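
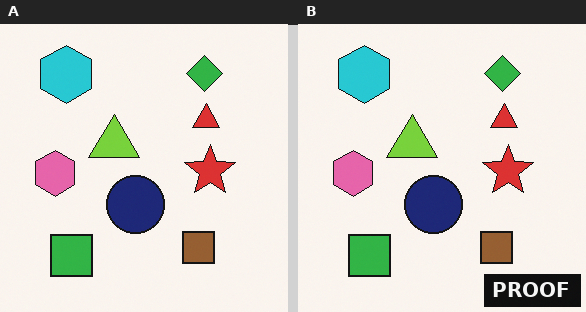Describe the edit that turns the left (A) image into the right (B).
The image was watermarked with the text "PROOF" in the lower-right corner.

A dark label reading "PROOF" appears in the lower-right corner.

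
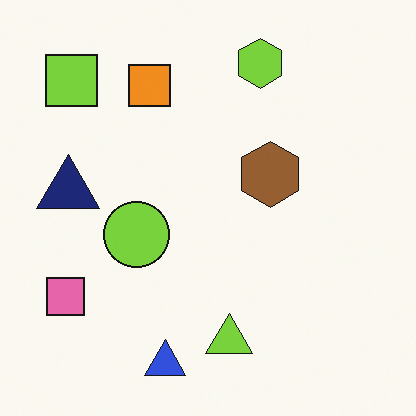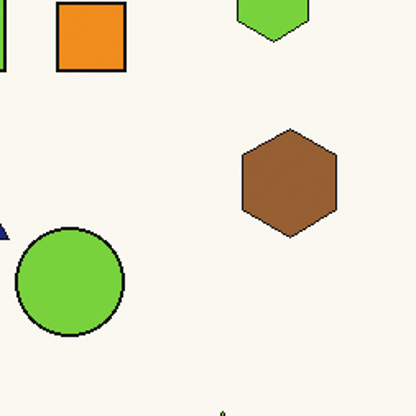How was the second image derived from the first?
The image was cropped to a noticeably smaller region and rescaled.

The visible shapes are larger and the field of view is narrower; shapes near the original edges may be partly or wholly outside the frame — a crop-and-rescale.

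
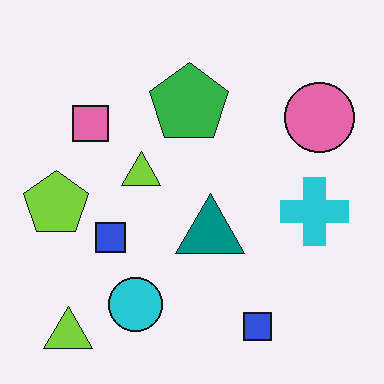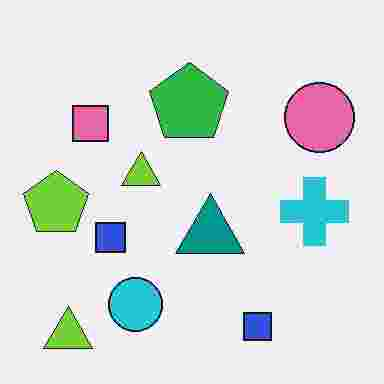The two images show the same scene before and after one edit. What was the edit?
This is the original image heavily JPEG-compressed with obvious blocking artifacts.

Blocky 8×8 compression artifacts appear around shape edges and the flat background shows ringing — characteristic JPEG degradation.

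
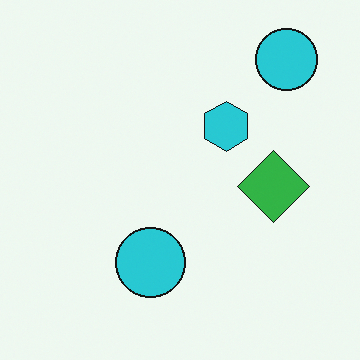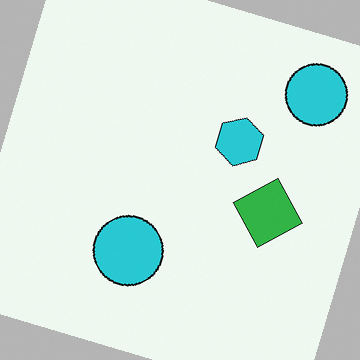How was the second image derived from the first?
It was rotated clockwise by a moderate amount.

Every shape is tilted by the same angle and the image corners show triangular fill wedges — a whole-image rotation by a non-right angle.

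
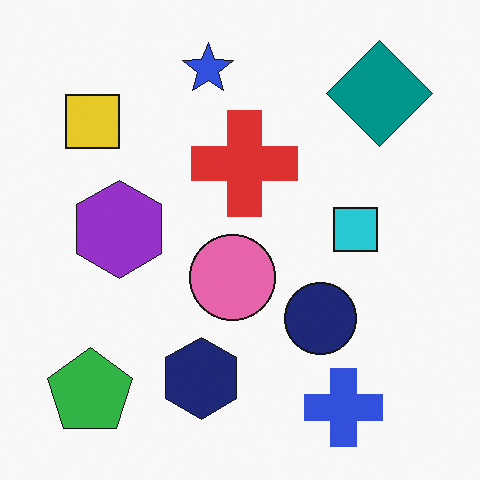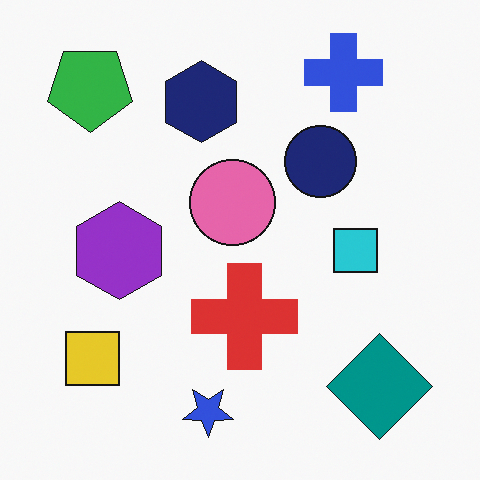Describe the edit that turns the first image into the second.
The image was flipped vertically (top ↔ bottom).

The blue star is in the top of the first image and the bottom of the second — shapes on opposite sides of the horizontal midline have swapped in a mirror flip.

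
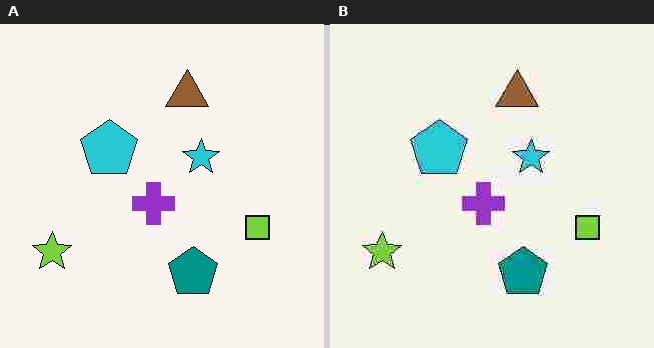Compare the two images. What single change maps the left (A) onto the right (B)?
Degraded with heavy JPEG compression.

Blocky 8×8 compression artifacts appear around shape edges and the flat background shows ringing — characteristic JPEG degradation.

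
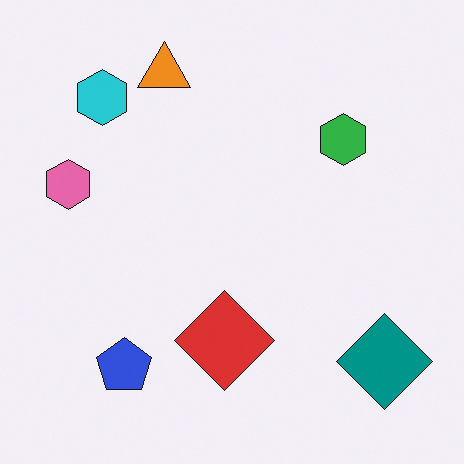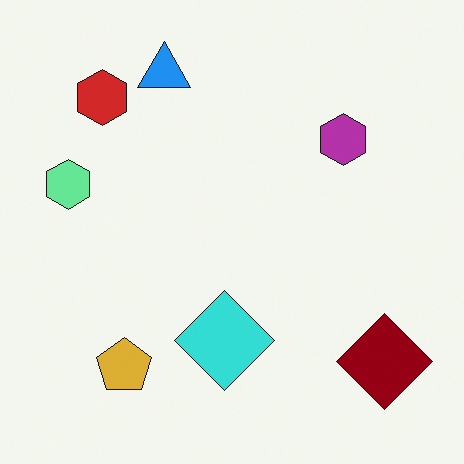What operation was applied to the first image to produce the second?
The transformation is: hue-shifted by a large amount.

Every shape's color has rotated by the same amount around the hue wheel — a uniform hue shift.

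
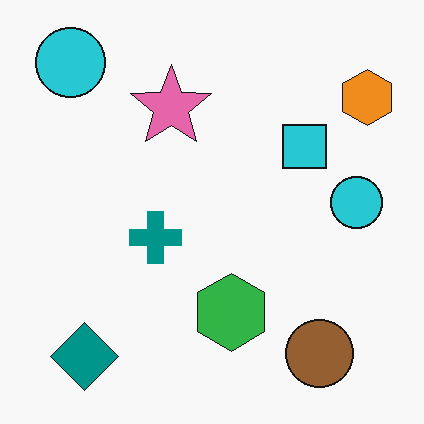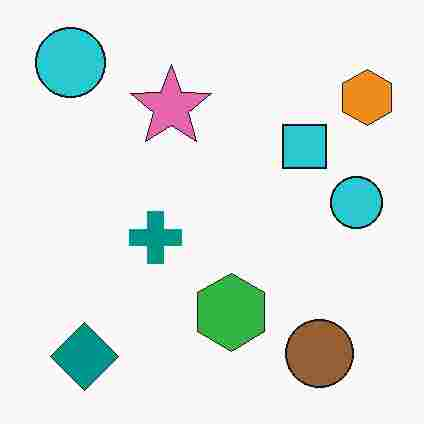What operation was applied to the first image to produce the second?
The transformation is: degraded with heavy JPEG compression.

Blocky 8×8 compression artifacts appear around shape edges and the flat background shows ringing — characteristic JPEG degradation.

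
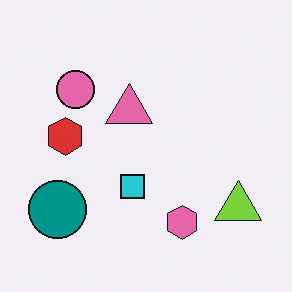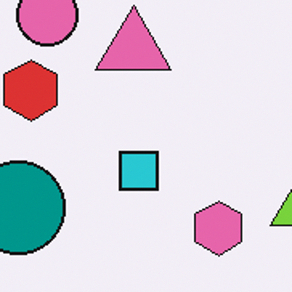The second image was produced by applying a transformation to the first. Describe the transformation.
This is the original image cropped slightly and scaled back up.

The visible shapes are larger and the field of view is narrower; shapes near the original edges may be partly or wholly outside the frame — a crop-and-rescale.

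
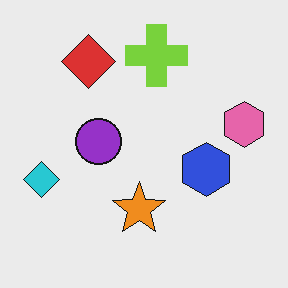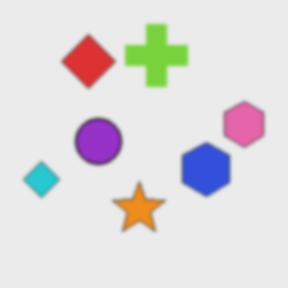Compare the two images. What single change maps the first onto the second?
The image was given a subtle gaussian blur.

Shape edges and outlines are uniformly softened across the whole image.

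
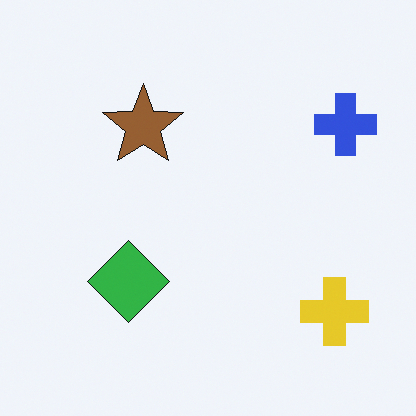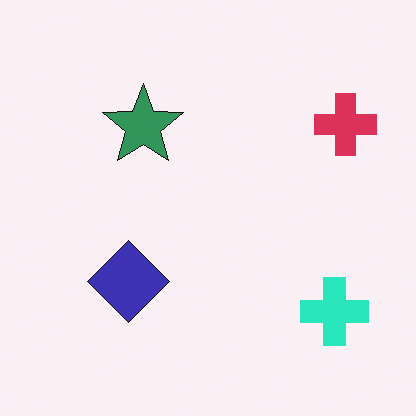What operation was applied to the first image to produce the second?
This is the original image hue-shifted by a moderate amount.

Every shape's color has rotated by the same amount around the hue wheel — a uniform hue shift.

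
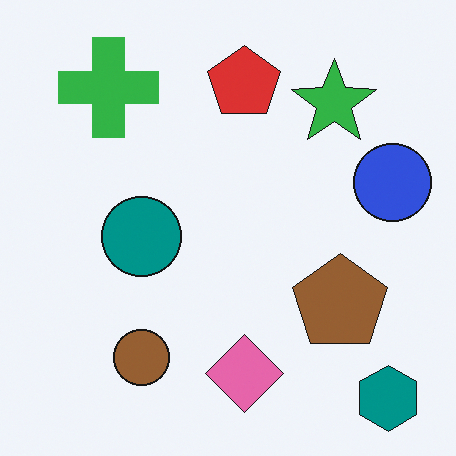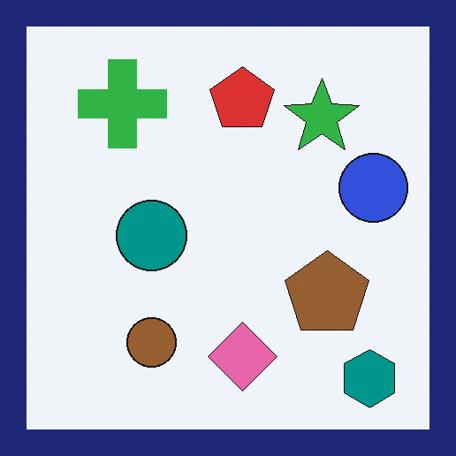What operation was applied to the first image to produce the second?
The image was framed with a navy border.

A solid navy frame runs around the edge of the second image, with the content slightly shrunk inside it.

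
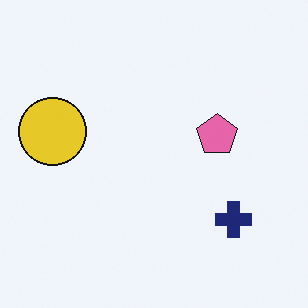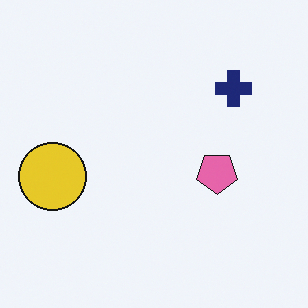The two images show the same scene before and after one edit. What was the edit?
The second image is the first flipped vertically (top ↔ bottom).

The navy cross is in the bottom-right of the first image and the top-right of the second — shapes on opposite sides of the horizontal midline have swapped in a mirror flip.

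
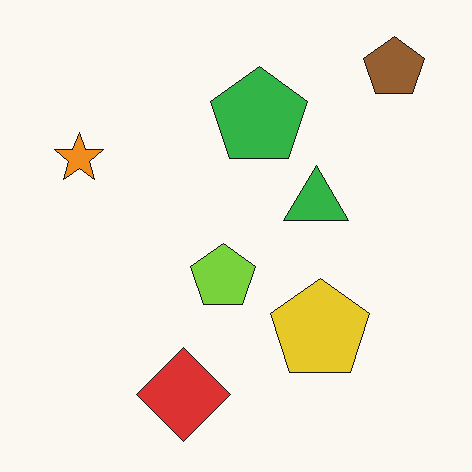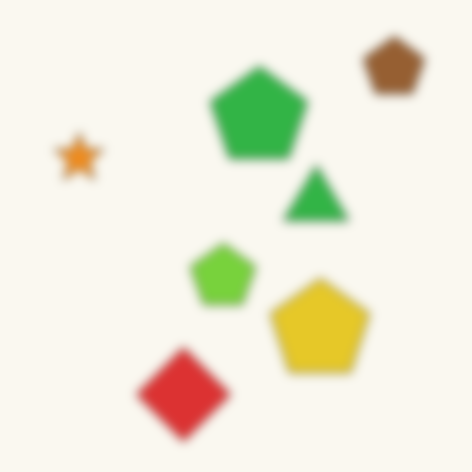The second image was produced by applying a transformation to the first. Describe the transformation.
The transformation is: heavily blurred.

Shape edges and outlines are uniformly softened across the whole image.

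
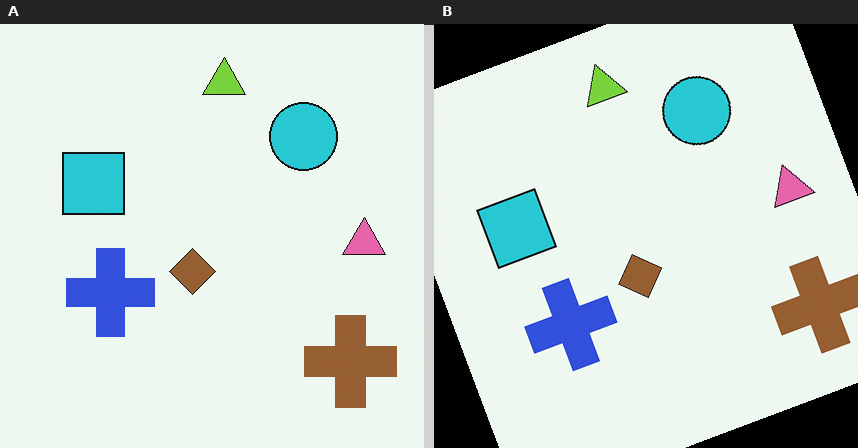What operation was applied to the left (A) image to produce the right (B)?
This is the original image rotated counter-clockwise by a clearly visible amount.

Every shape is tilted by the same angle and the image corners show triangular fill wedges — a whole-image rotation by a non-right angle.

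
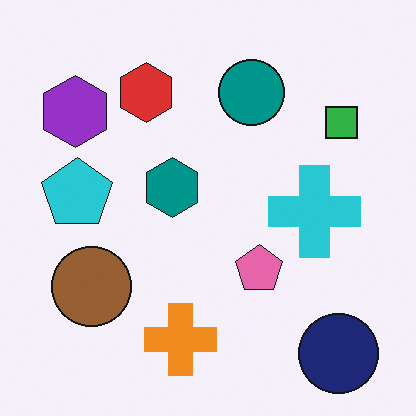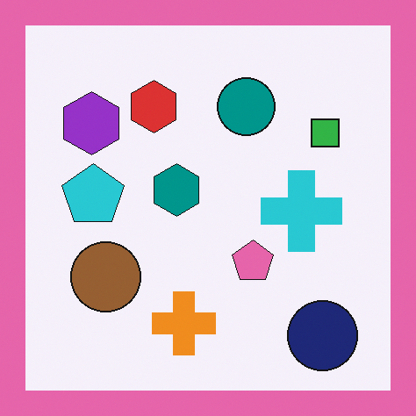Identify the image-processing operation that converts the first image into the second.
The image was framed with a pink border.

A solid pink frame runs around the edge of the second image, with the content slightly shrunk inside it.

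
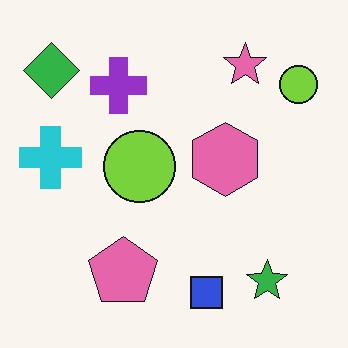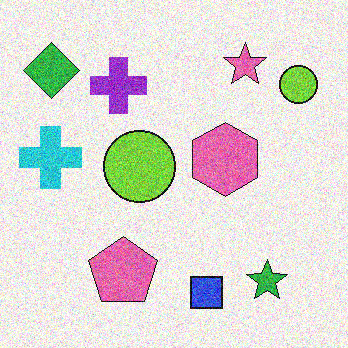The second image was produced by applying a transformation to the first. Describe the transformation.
This is the original image degraded with strong gaussian noise.

Random speckle covers the whole image, including the flat background.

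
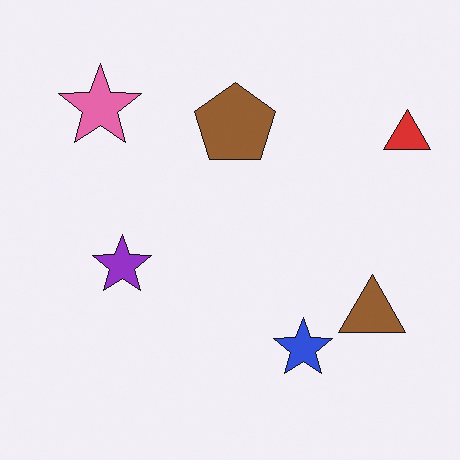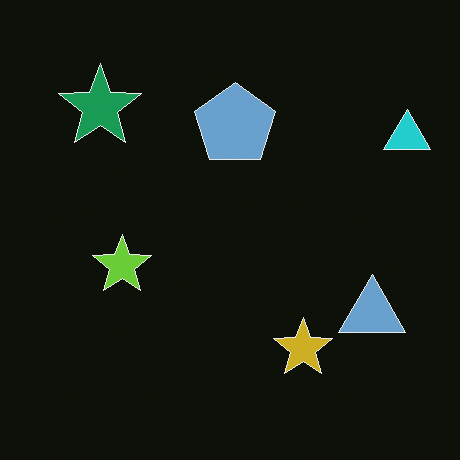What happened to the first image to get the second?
The transformation is: color-inverted (negative).

The light background has become dark and every shape's color is its complement — a photographic negative.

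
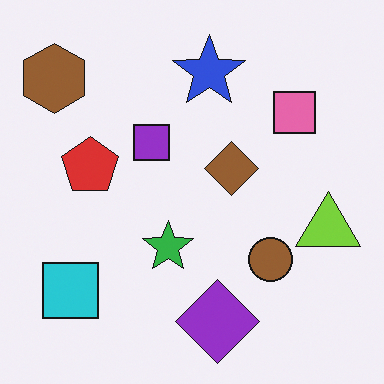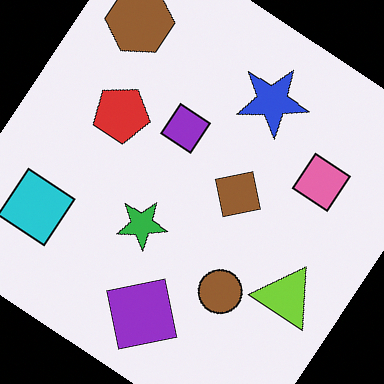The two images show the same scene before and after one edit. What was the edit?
It was rotated clockwise by a large amount — several tens of degrees.

Every shape is tilted by the same angle and the image corners show triangular fill wedges — a whole-image rotation by a non-right angle.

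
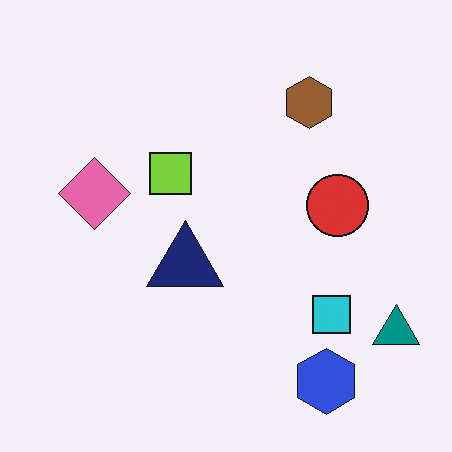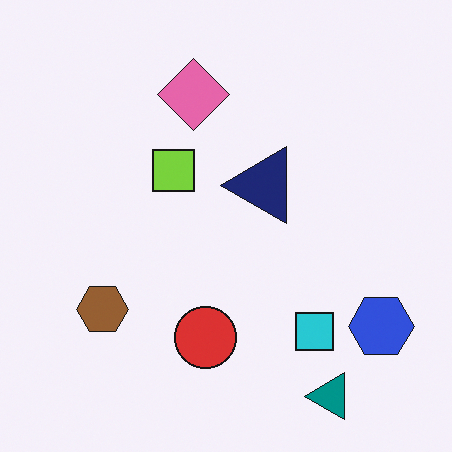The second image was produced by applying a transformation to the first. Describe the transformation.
Transposed (reflected across the top-left ↔ bottom-right diagonal).

Shapes have swapped their row and column positions — what was in the top-right is now in the bottom-left — a diagonal reflection.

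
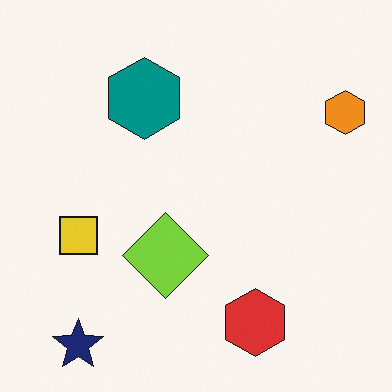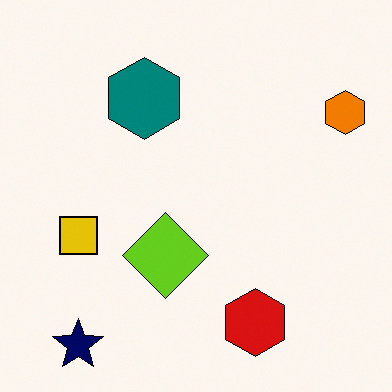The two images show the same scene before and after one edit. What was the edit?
Given slightly increased contrast.

Tones are pushed away from mid-grey across the whole image — a global contrast change.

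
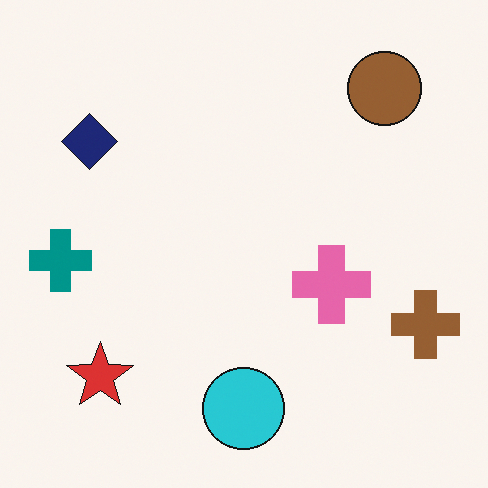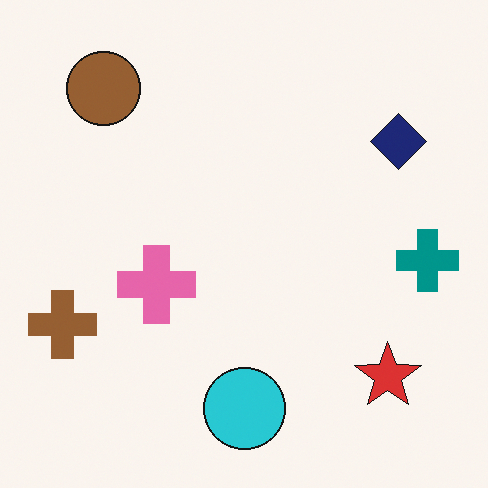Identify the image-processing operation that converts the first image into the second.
The image was flipped horizontally (left ↔ right).

The teal cross is in the left of the first image and the right of the second — shapes on opposite sides of the vertical midline have swapped in a mirror flip.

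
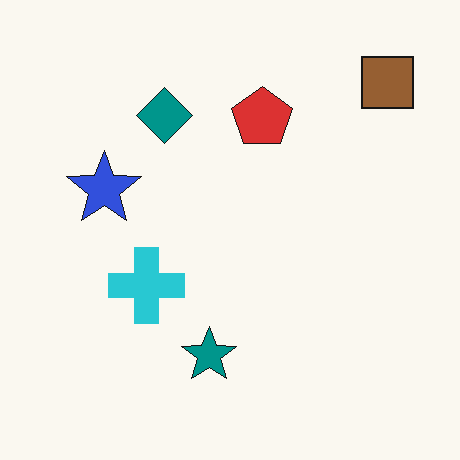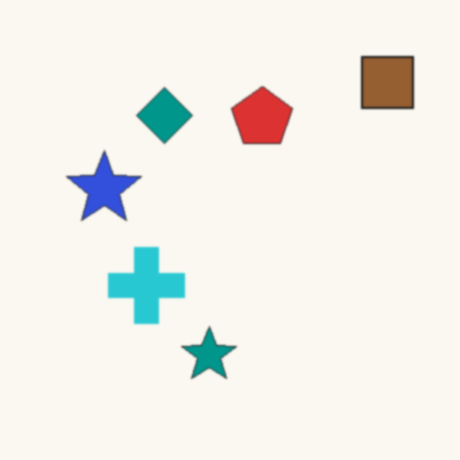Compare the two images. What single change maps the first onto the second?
Lightly blurred.

Shape edges and outlines are uniformly softened across the whole image.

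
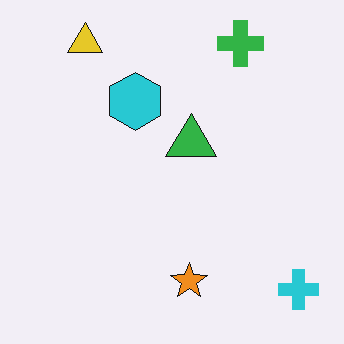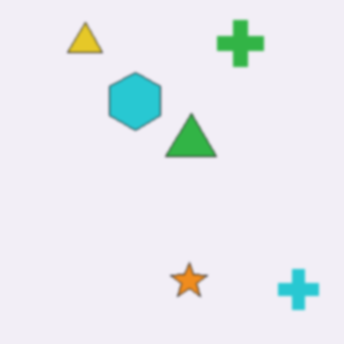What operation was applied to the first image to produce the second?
This is the original image given a subtle gaussian blur.

Shape edges and outlines are uniformly softened across the whole image.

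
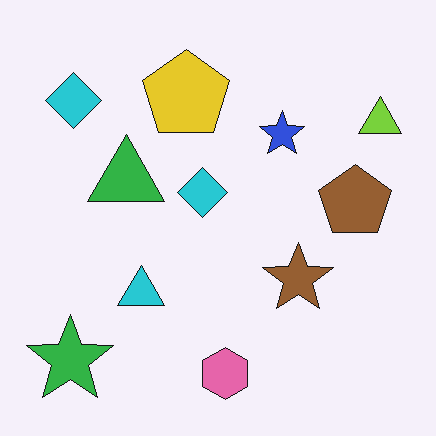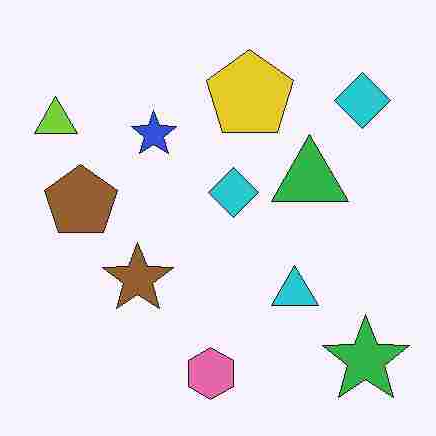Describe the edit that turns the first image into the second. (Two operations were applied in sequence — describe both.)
The transformation is: degraded with heavy JPEG compression, then flipped horizontally (left ↔ right).

Blocky 8×8 compression artifacts appear around shape edges and the flat background shows ringing — characteristic JPEG degradation. The lime triangle is in the top-right of the first image and the top-left of the second — shapes on opposite sides of the vertical midline have swapped in a mirror flip.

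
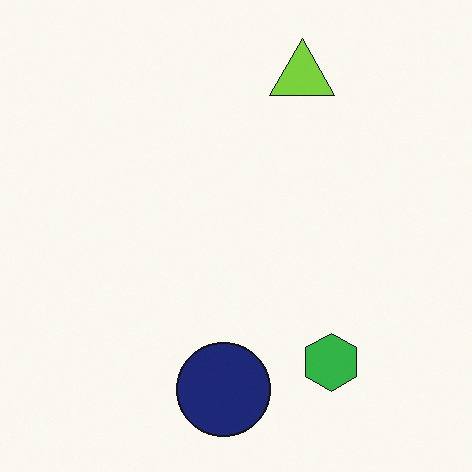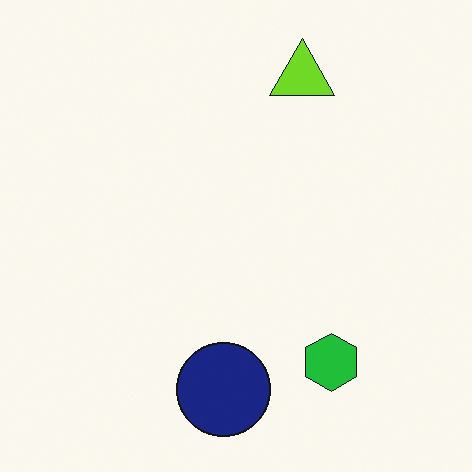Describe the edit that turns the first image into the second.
The transformation is: slightly oversaturated.

All colors are more vivid — a global saturation change.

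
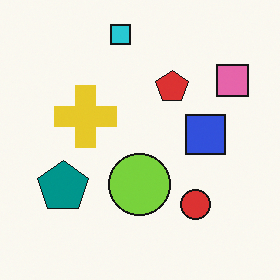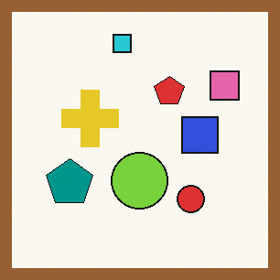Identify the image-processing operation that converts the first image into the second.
This is the original image framed with a brown border.

A solid brown frame runs around the edge of the second image, with the content slightly shrunk inside it.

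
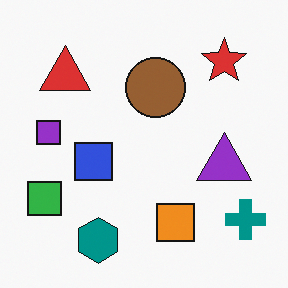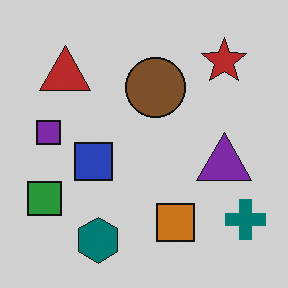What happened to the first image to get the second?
The second image is the first slightly darkened.

Every pixel — background and shapes alike — is uniformly darkened.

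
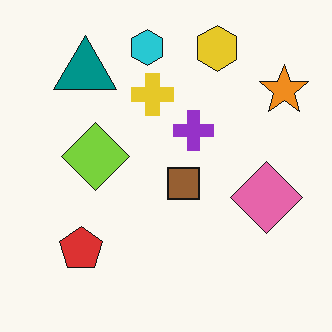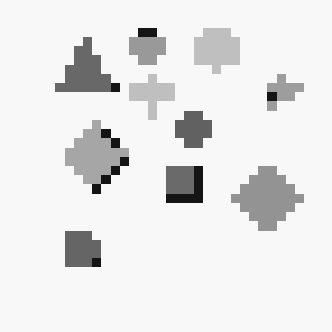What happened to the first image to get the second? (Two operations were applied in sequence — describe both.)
This is the original image converted to grayscale, then heavily pixelated into large blocks.

All color is removed — every shape is now a shade of grey. Shapes are reduced to large square blocks; fine edges and outlines are lost — a downscale-then-upscale (mosaic) effect.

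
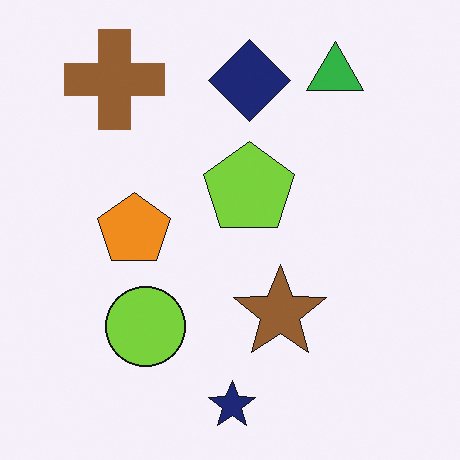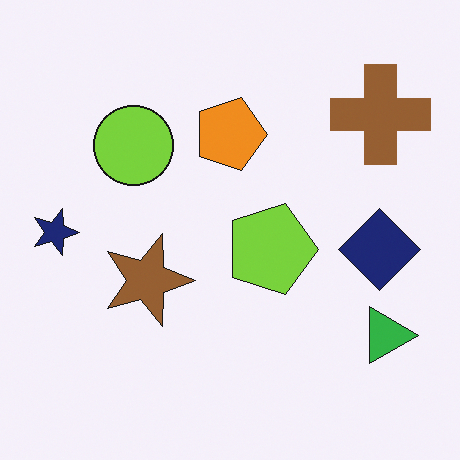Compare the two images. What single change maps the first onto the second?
This is the original image rotated 90° clockwise.

The brown cross sits in the top-left of the first image and the top-right of the second — consistent with a whole-image 90° clockwise rotation.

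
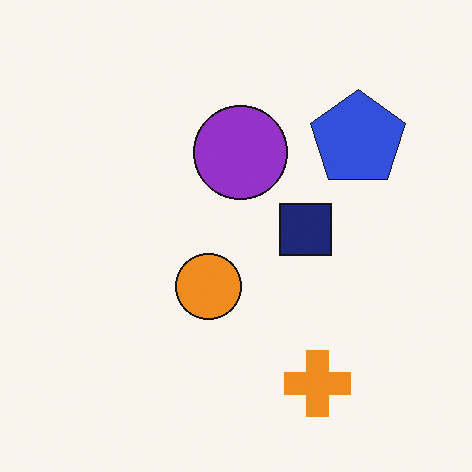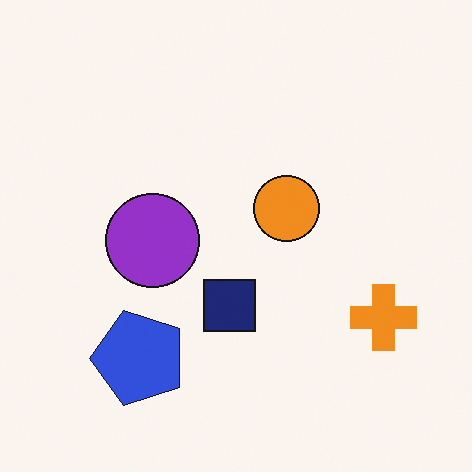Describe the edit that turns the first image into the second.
The transformation is: transposed (reflected across the top-left ↔ bottom-right diagonal).

Shapes have swapped their row and column positions — what was in the top-right is now in the bottom-left — a diagonal reflection.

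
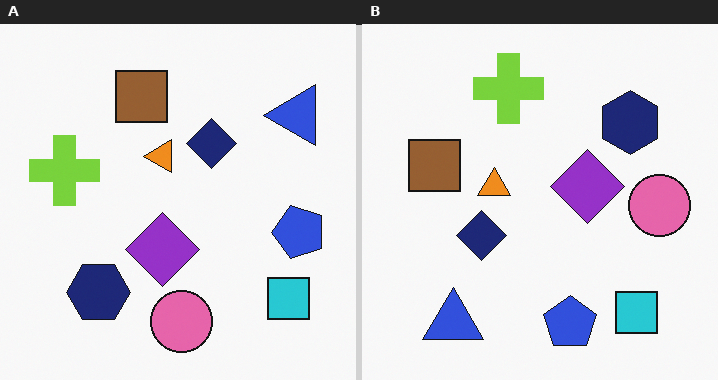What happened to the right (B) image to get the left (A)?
This is the original image transposed (reflected across the top-left ↔ bottom-right diagonal).

Shapes have swapped their row and column positions — what was in the top-right is now in the bottom-left — a diagonal reflection.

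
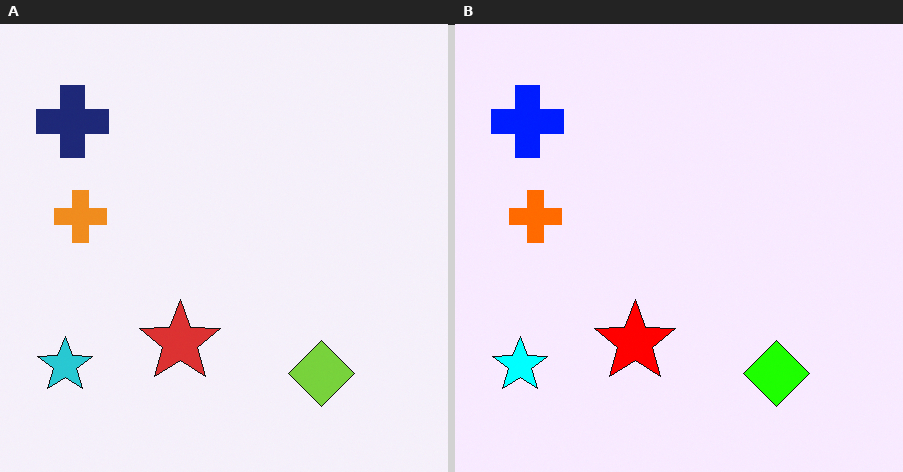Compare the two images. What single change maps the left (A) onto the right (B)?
The right (B) image is the left (A) heavily oversaturated.

All colors are more vivid — a global saturation change.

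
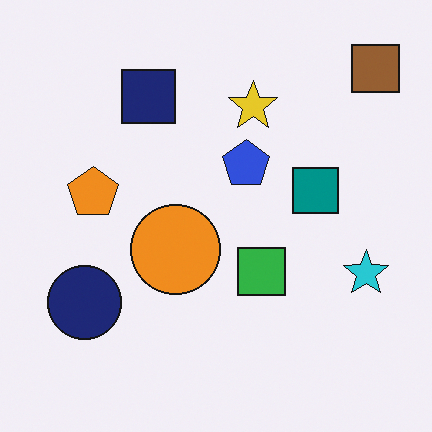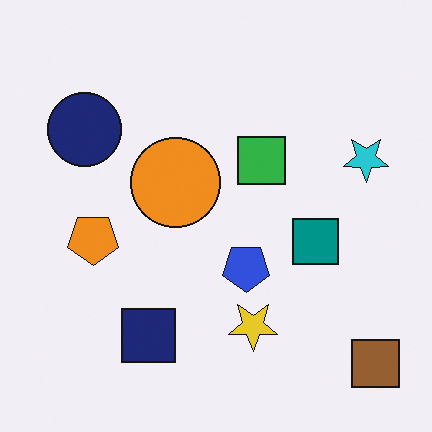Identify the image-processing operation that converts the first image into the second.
Flipped vertically (top ↔ bottom).

The brown square is in the top-right of the first image and the bottom-right of the second — shapes on opposite sides of the horizontal midline have swapped in a mirror flip.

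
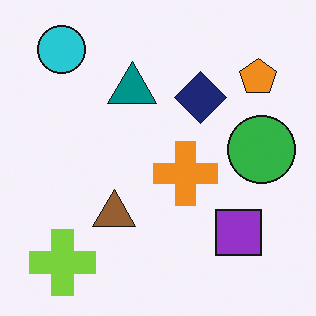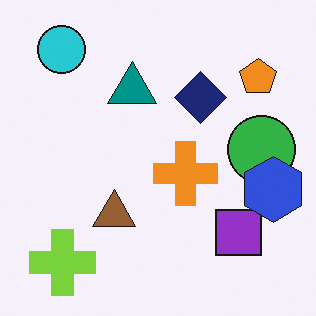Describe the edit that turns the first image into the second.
The image was overlaid with an additional blue hexagon.

A blue hexagon appears in the second image that is absent from the first.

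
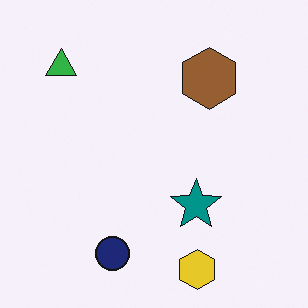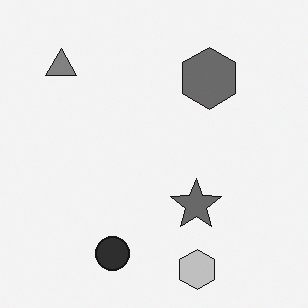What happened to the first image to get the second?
The transformation is: converted to grayscale.

All color is removed — every shape is now a shade of grey.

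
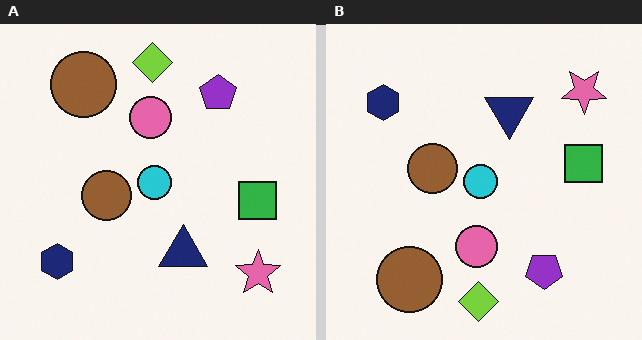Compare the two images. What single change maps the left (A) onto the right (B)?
The transformation is: flipped vertically (top ↔ bottom).

The lime diamond is in the top of the left (A) image and the bottom of the right (B) — shapes on opposite sides of the horizontal midline have swapped in a mirror flip.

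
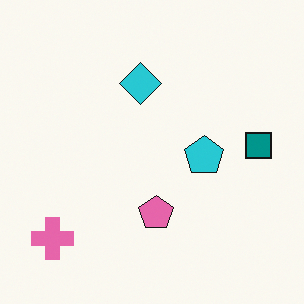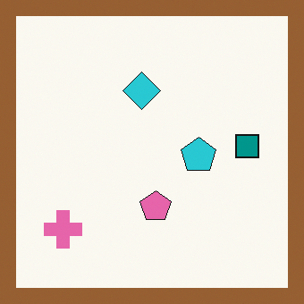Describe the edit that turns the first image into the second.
It was framed with a brown border.

A solid brown frame runs around the edge of the second image, with the content slightly shrunk inside it.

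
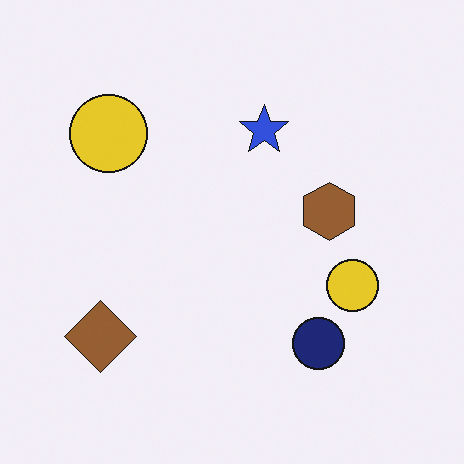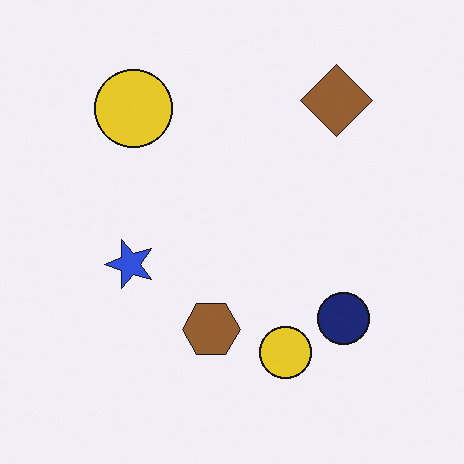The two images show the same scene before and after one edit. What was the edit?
The second image is the first transposed (reflected across the top-left ↔ bottom-right diagonal).

Shapes have swapped their row and column positions — what was in the top-right is now in the bottom-left — a diagonal reflection.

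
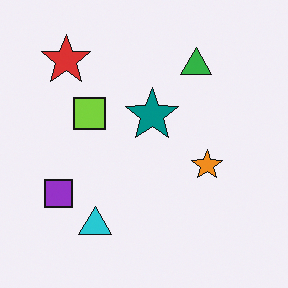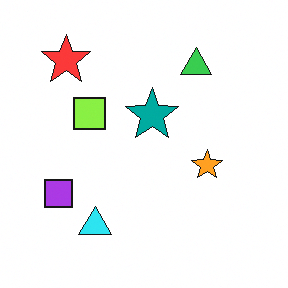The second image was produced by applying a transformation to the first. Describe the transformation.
This is the original image slightly brightened.

Every pixel — background and shapes alike — is uniformly brightened.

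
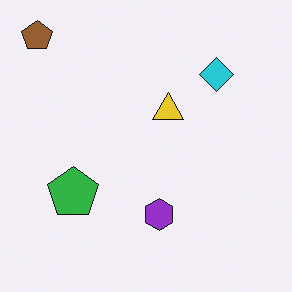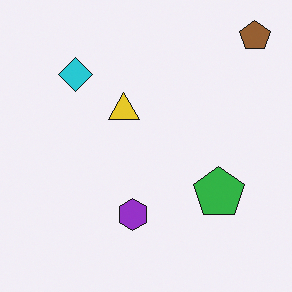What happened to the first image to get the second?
This is the original image flipped horizontally (left ↔ right).

The brown pentagon is in the top-left of the first image and the top-right of the second — shapes on opposite sides of the vertical midline have swapped in a mirror flip.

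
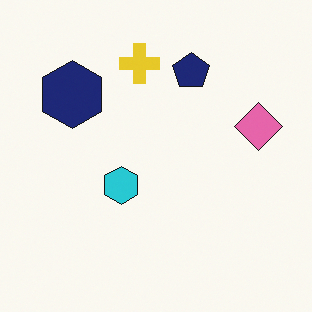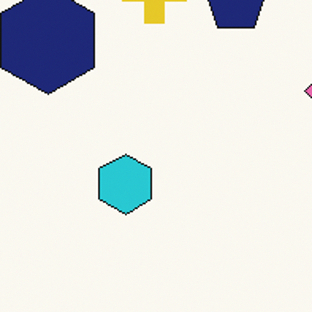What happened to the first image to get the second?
It was cropped slightly and scaled back up.

The visible shapes are larger and the field of view is narrower; shapes near the original edges may be partly or wholly outside the frame — a crop-and-rescale.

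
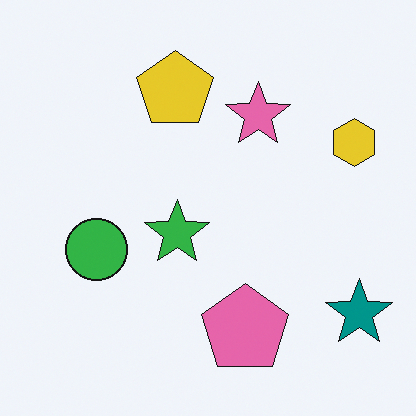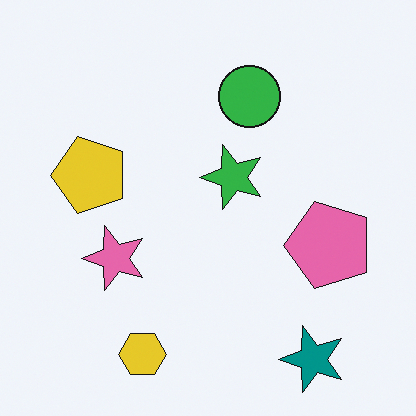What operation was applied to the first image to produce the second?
It was transposed (reflected across the top-left ↔ bottom-right diagonal).

Shapes have swapped their row and column positions — what was in the top-right is now in the bottom-left — a diagonal reflection.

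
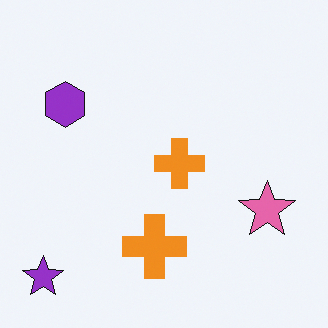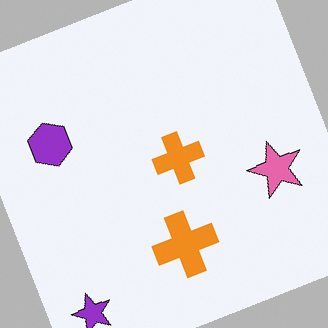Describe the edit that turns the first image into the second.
Rotated counter-clockwise by a clearly visible amount.

Every shape is tilted by the same angle and the image corners show triangular fill wedges — a whole-image rotation by a non-right angle.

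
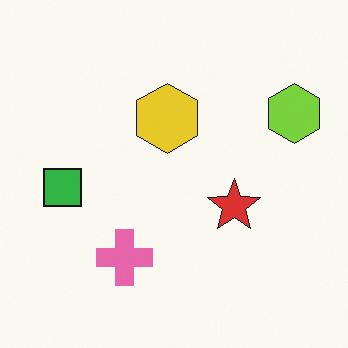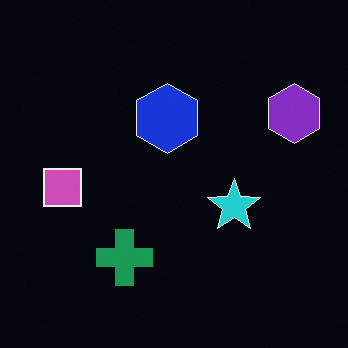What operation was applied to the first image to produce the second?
The image was color-inverted (negative).

The light background has become dark and every shape's color is its complement — a photographic negative.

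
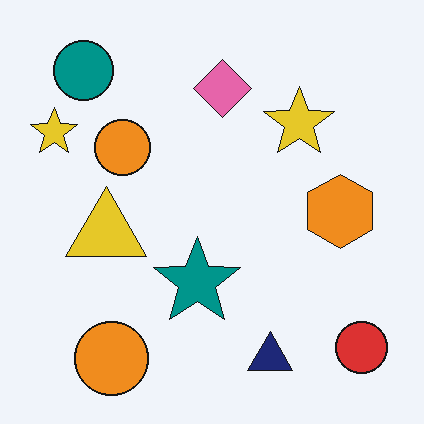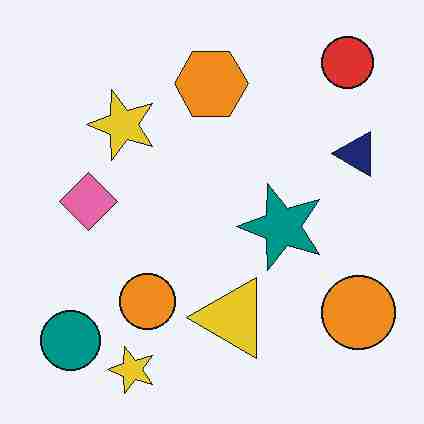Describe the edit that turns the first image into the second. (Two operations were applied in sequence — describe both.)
It was rotated 90° counter-clockwise, then heavily JPEG-compressed with obvious blocking artifacts.

The red circle sits in the bottom-right of the first image and the top-right of the second — consistent with a whole-image 90° counter-clockwise rotation. Blocky 8×8 compression artifacts appear around shape edges and the flat background shows ringing — characteristic JPEG degradation.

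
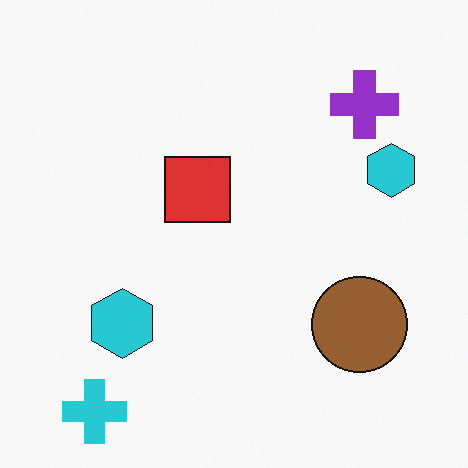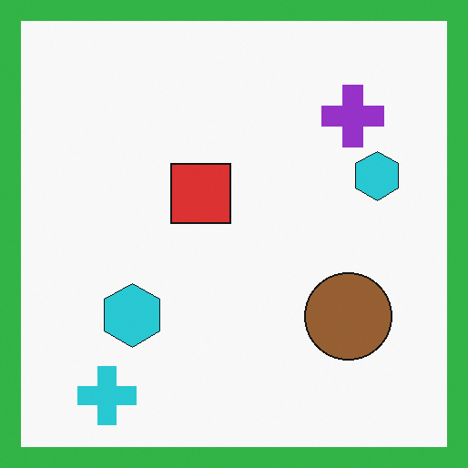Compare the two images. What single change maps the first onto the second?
This is the original image framed with a green border.

A solid green frame runs around the edge of the second image, with the content slightly shrunk inside it.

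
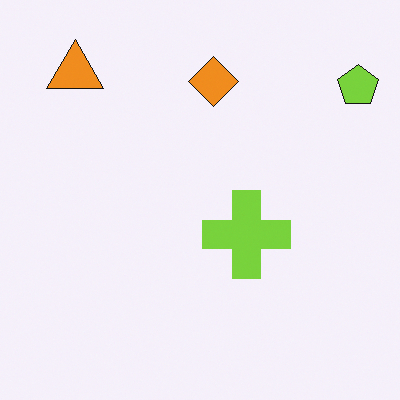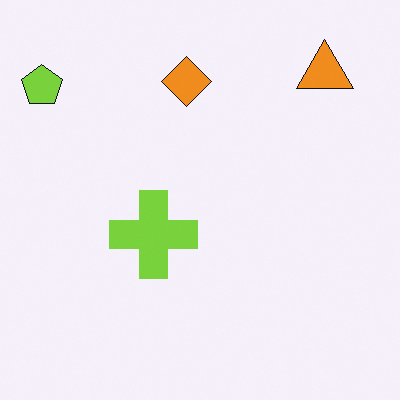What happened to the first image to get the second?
It was flipped horizontally (left ↔ right).

The lime pentagon is in the top-right of the first image and the top-left of the second — shapes on opposite sides of the vertical midline have swapped in a mirror flip.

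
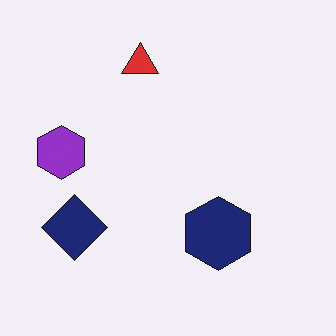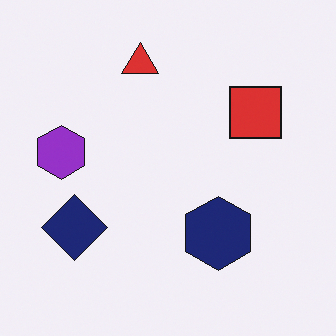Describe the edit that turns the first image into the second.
This is the original image overlaid with an additional red square.

A red square appears in the second image that is absent from the first.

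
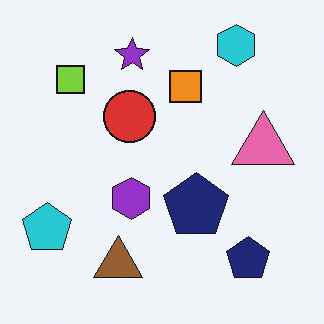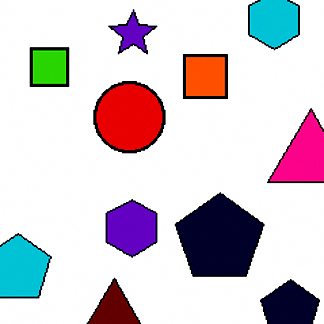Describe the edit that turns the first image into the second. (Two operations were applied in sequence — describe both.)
This is the original image cropped slightly and scaled back up, then boosted in contrast.

The visible shapes are larger and the field of view is narrower; shapes near the original edges may be partly or wholly outside the frame — a crop-and-rescale. Tones are pushed away from mid-grey across the whole image — a global contrast change.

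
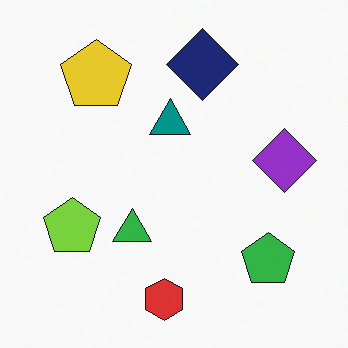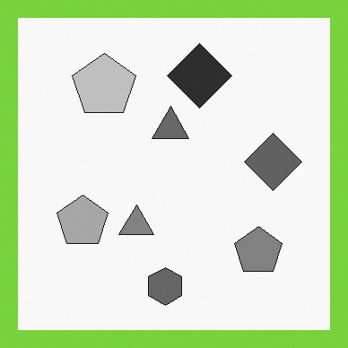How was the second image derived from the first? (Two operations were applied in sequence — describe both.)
This is the original image converted to grayscale, then framed with a lime border.

All color is removed — every shape is now a shade of grey. A solid lime frame runs around the edge of the second image, with the content slightly shrunk inside it.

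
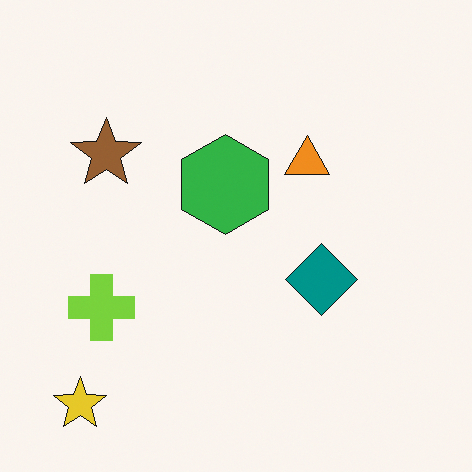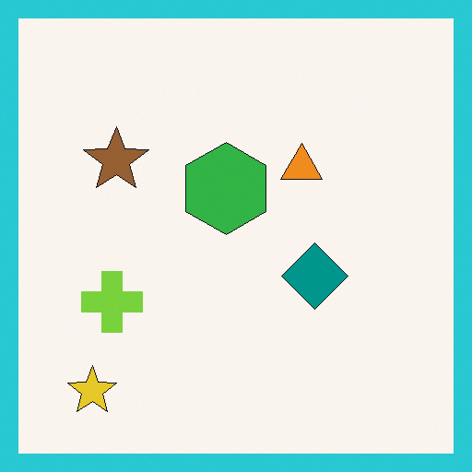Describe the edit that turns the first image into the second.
The image was framed with a cyan border.

A solid cyan frame runs around the edge of the second image, with the content slightly shrunk inside it.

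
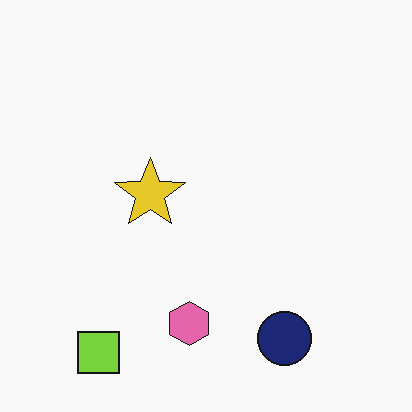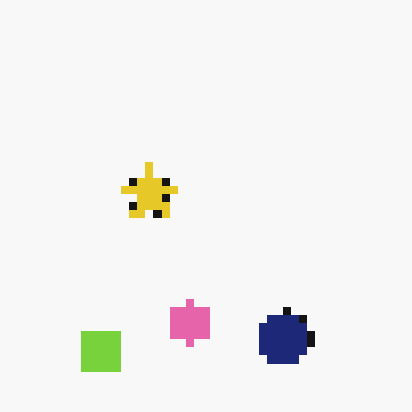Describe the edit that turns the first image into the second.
Pixelated into visible square blocks.

Shapes are reduced to large square blocks; fine edges and outlines are lost — a downscale-then-upscale (mosaic) effect.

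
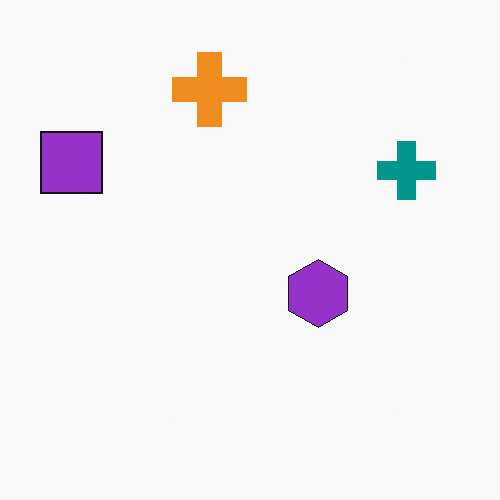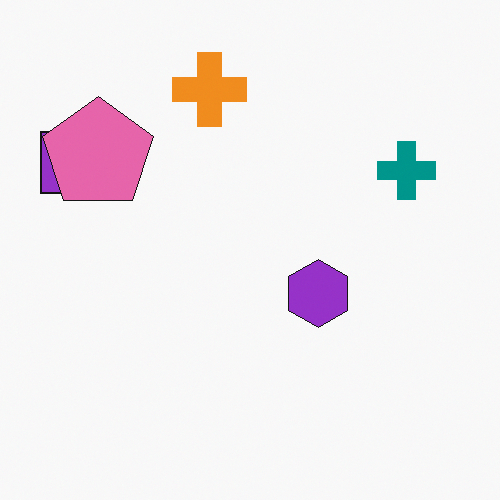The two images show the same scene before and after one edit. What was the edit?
The second image is the first overlaid with an additional pink pentagon.

A pink pentagon appears in the second image that is absent from the first.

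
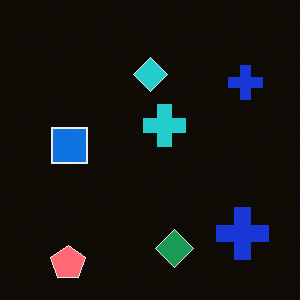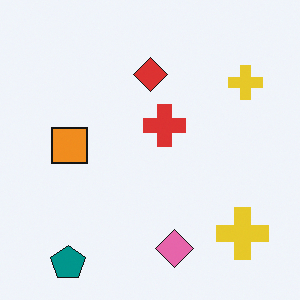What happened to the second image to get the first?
Color-inverted (negative).

The light background has become dark and every shape's color is its complement — a photographic negative.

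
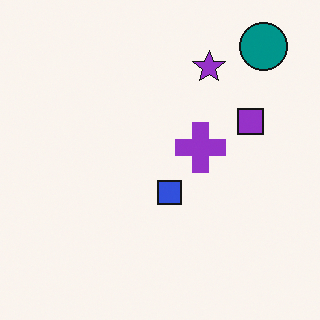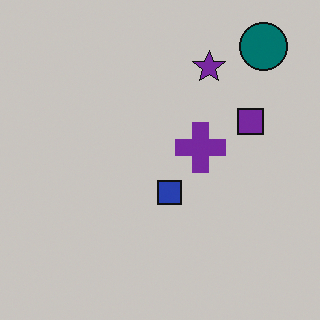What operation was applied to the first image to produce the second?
The second image is the first slightly darkened.

Every pixel — background and shapes alike — is uniformly darkened.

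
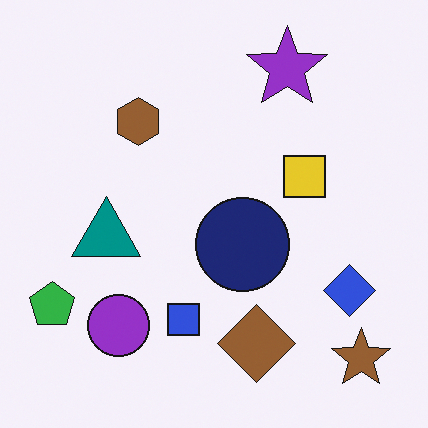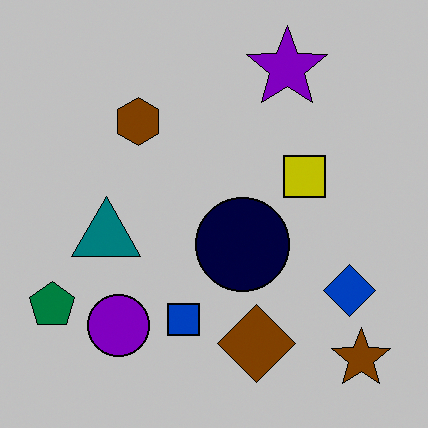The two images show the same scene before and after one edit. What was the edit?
This is the original image heavily posterized to just a handful of flat colors.

Each flat color has snapped to a coarser quantized level — most visibly, the near-white background has dropped to a flat grey.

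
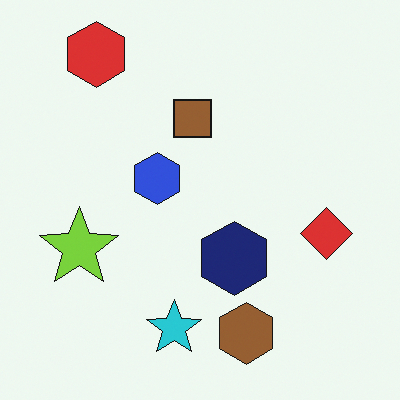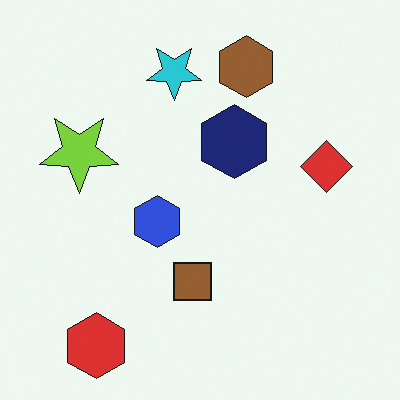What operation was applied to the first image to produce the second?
The image was flipped vertically (top ↔ bottom).

The red hexagon is in the top-left of the first image and the bottom-left of the second — shapes on opposite sides of the horizontal midline have swapped in a mirror flip.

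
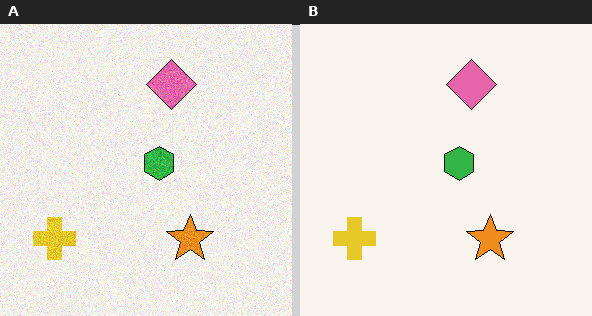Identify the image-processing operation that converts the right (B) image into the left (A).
It was degraded with visible gaussian noise.

Random speckle covers the whole image, including the flat background.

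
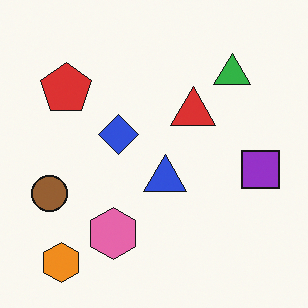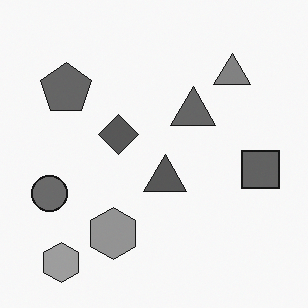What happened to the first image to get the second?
The second image is the first converted to grayscale.

All color is removed — every shape is now a shade of grey.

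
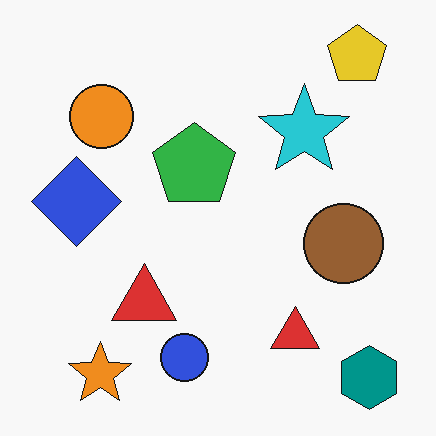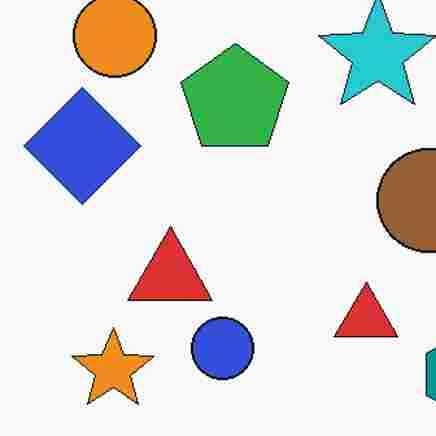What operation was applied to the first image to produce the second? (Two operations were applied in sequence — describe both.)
The transformation is: cropped slightly and scaled back up, then degraded with heavy JPEG compression.

The visible shapes are larger and the field of view is narrower; shapes near the original edges may be partly or wholly outside the frame — a crop-and-rescale. Blocky 8×8 compression artifacts appear around shape edges and the flat background shows ringing — characteristic JPEG degradation.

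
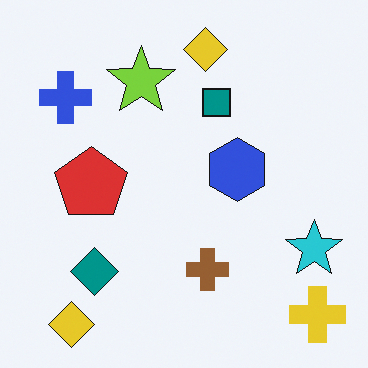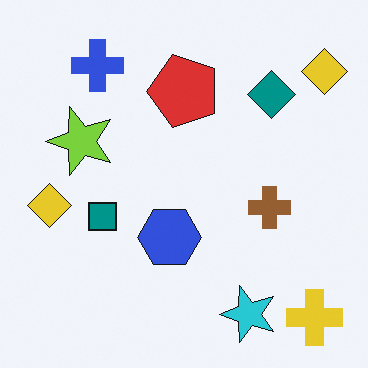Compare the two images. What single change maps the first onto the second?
Transposed (reflected across the top-left ↔ bottom-right diagonal).

Shapes have swapped their row and column positions — what was in the top-right is now in the bottom-left — a diagonal reflection.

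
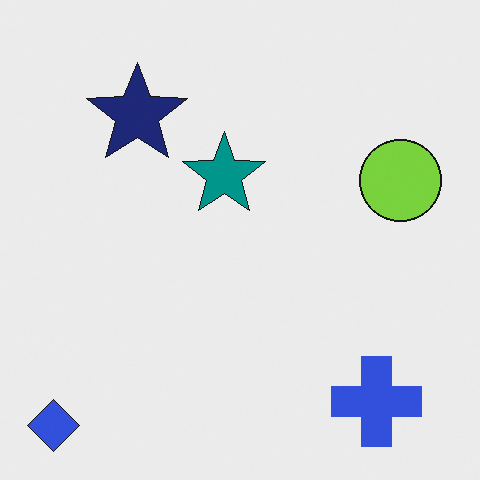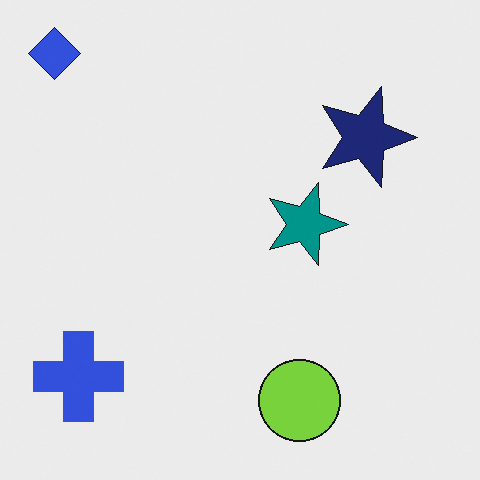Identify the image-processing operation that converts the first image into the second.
The transformation is: rotated 90° clockwise.

The blue diamond sits in the bottom-left of the first image and the top-left of the second — consistent with a whole-image 90° clockwise rotation.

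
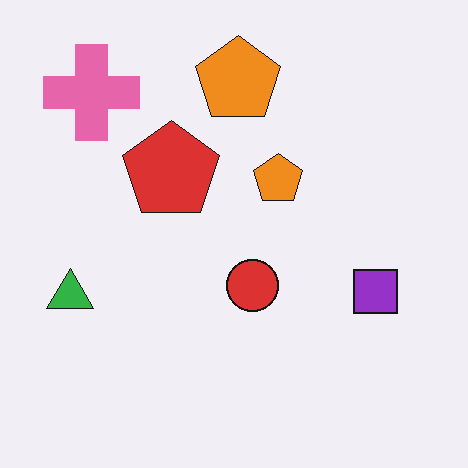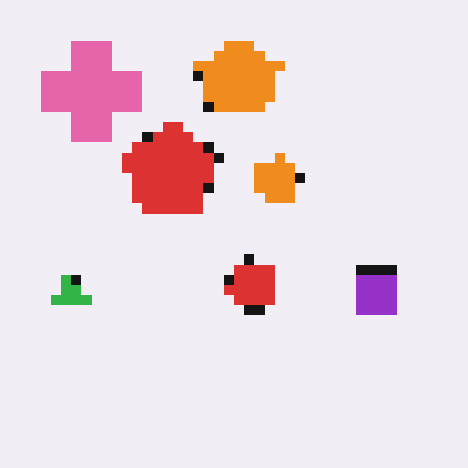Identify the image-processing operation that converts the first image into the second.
Heavily pixelated into large blocks.

Shapes are reduced to large square blocks; fine edges and outlines are lost — a downscale-then-upscale (mosaic) effect.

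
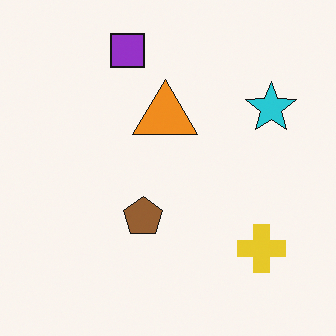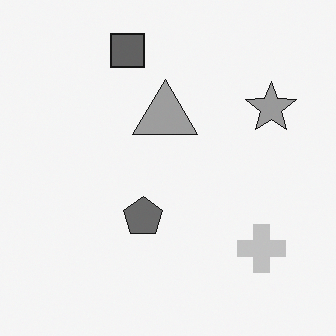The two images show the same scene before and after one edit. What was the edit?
This is the original image converted to grayscale.

All color is removed — every shape is now a shade of grey.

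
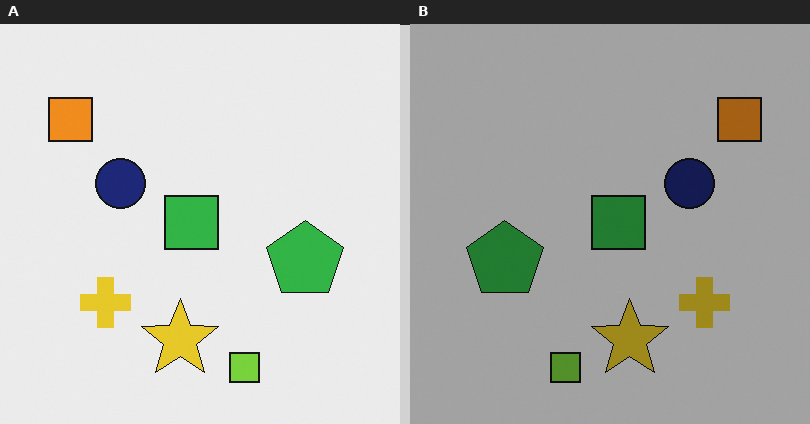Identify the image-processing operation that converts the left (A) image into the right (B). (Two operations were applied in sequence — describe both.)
It was flipped horizontally (left ↔ right), then noticeably darkened.

The orange square is in the top-left of the left (A) image and the top-right of the right (B) — shapes on opposite sides of the vertical midline have swapped in a mirror flip. Every pixel — background and shapes alike — is uniformly darkened.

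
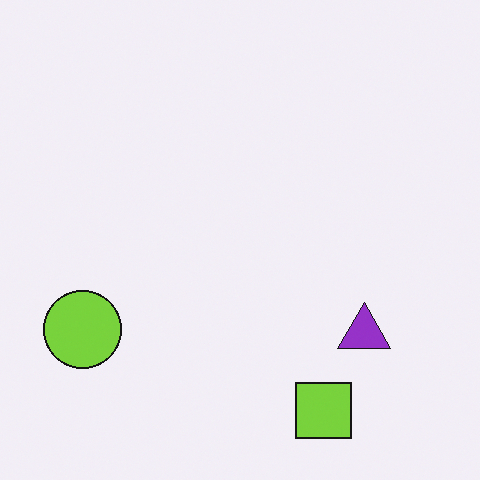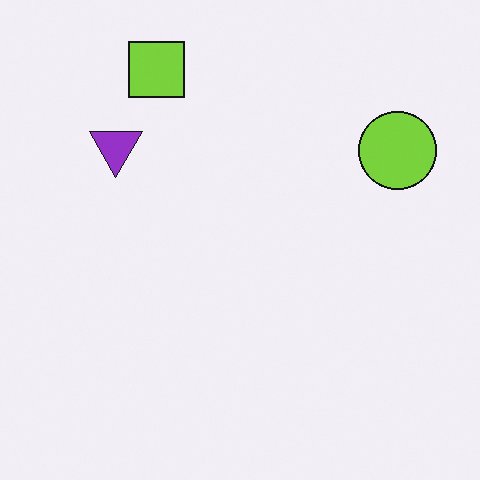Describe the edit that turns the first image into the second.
This is the original image rotated 180°.

The lime square sits in the bottom-right of the first image and the top-left of the second — consistent with a whole-image 180° rotation.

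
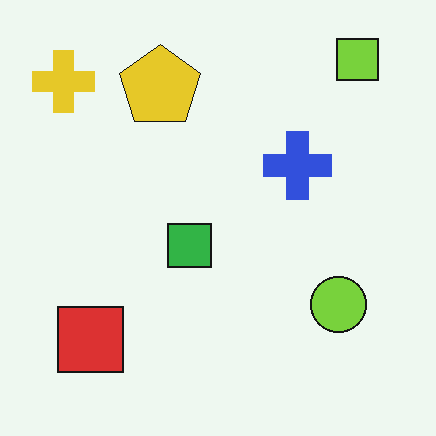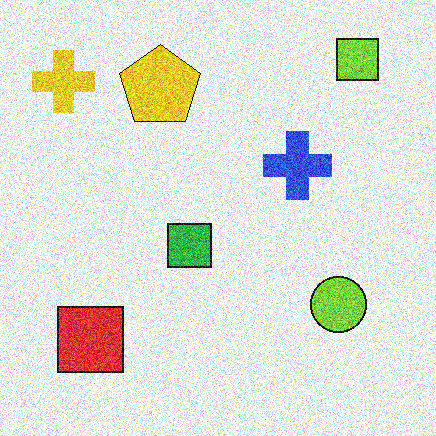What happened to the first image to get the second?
It was degraded with heavy additive noise.

Random speckle covers the whole image, including the flat background.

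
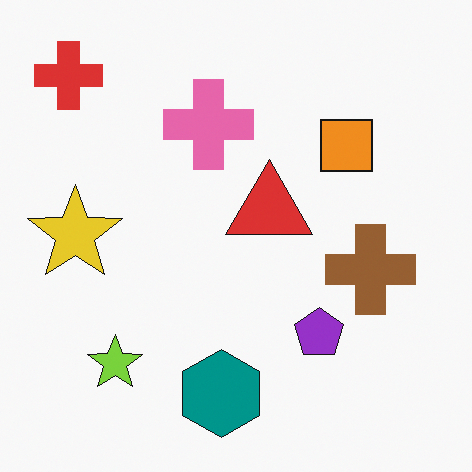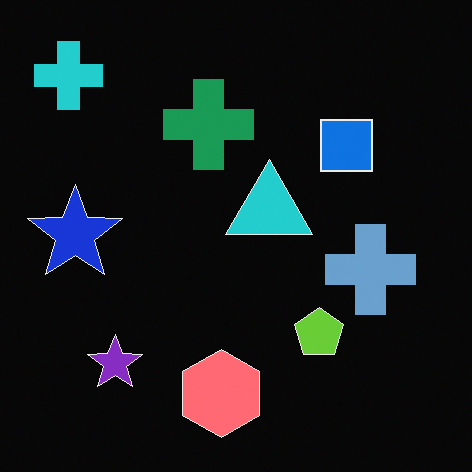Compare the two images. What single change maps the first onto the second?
Color-inverted (negative).

The light background has become dark and every shape's color is its complement — a photographic negative.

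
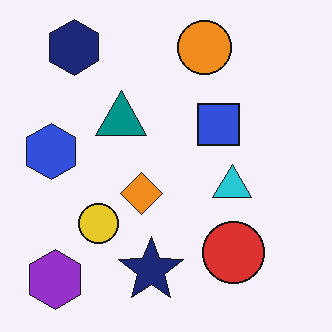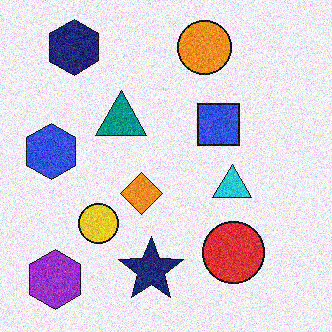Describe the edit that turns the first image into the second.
The image was degraded with visible gaussian noise.

Random speckle covers the whole image, including the flat background.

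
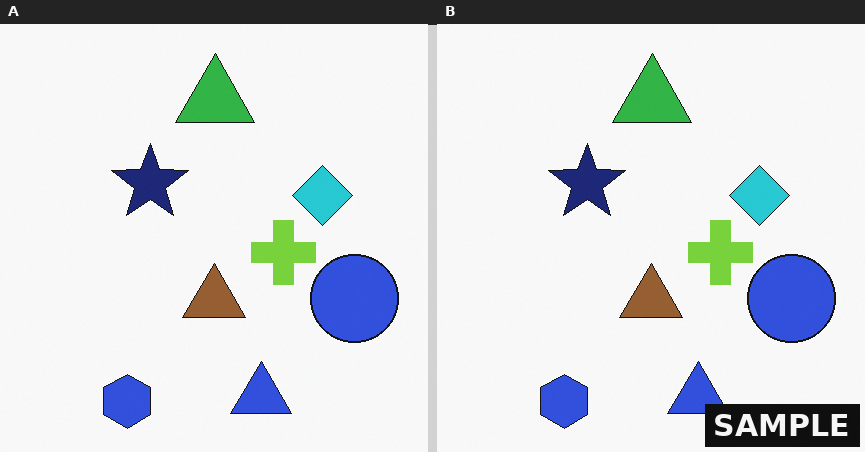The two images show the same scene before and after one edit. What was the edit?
This is the original image watermarked with the text "SAMPLE" in the lower-right corner.

A dark label reading "SAMPLE" appears in the lower-right corner.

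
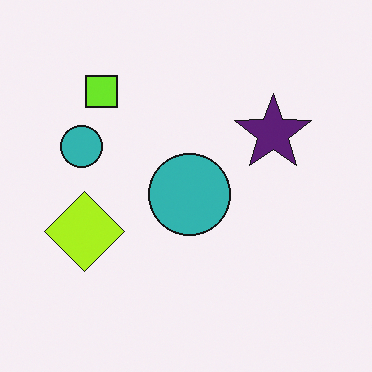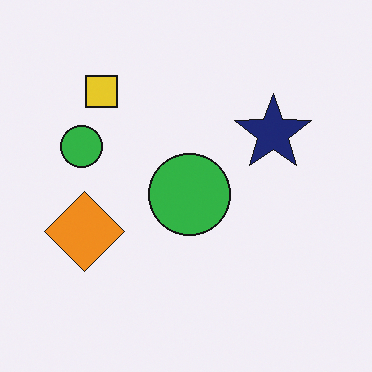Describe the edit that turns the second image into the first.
The first image is the second hue-shifted slightly.

Every shape's color has rotated by the same amount around the hue wheel — a uniform hue shift.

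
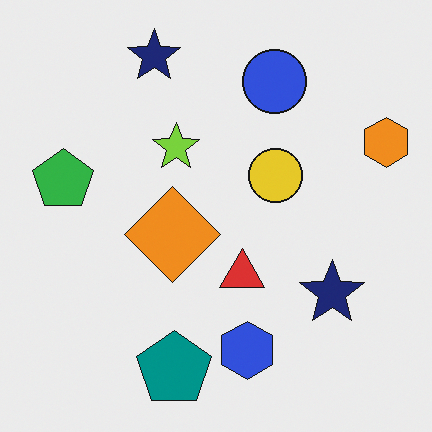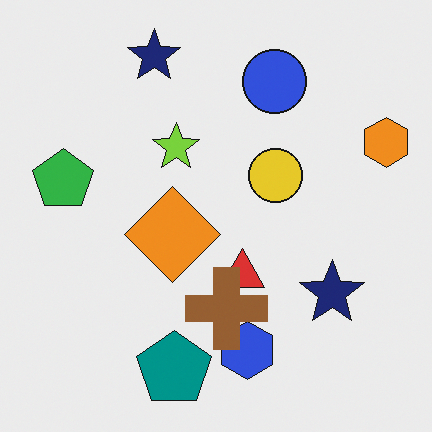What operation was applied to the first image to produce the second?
Overlaid with an additional brown cross.

A brown cross appears in the second image that is absent from the first.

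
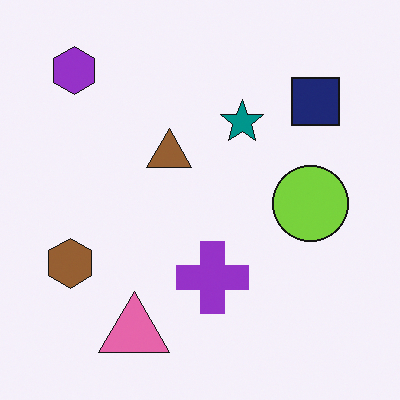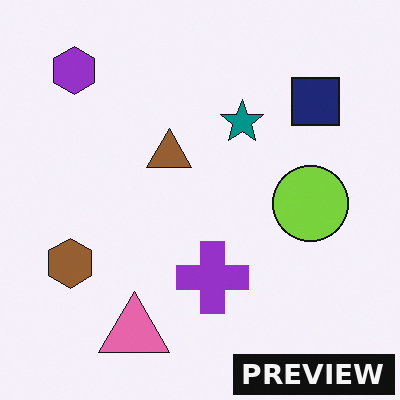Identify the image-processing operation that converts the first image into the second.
The image was watermarked with the text "PREVIEW" in the lower-right corner.

A dark label reading "PREVIEW" appears in the lower-right corner.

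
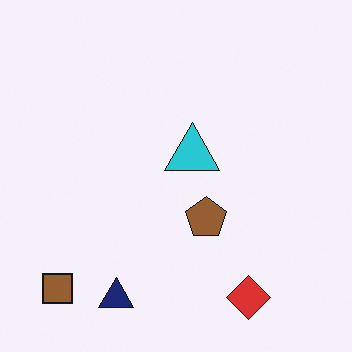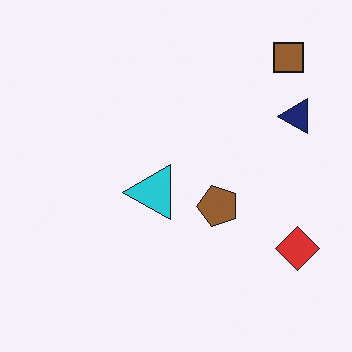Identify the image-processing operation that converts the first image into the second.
This is the original image transposed (reflected across the top-left ↔ bottom-right diagonal).

Shapes have swapped their row and column positions — what was in the top-right is now in the bottom-left — a diagonal reflection.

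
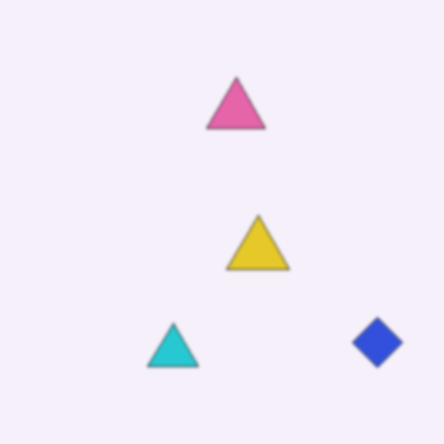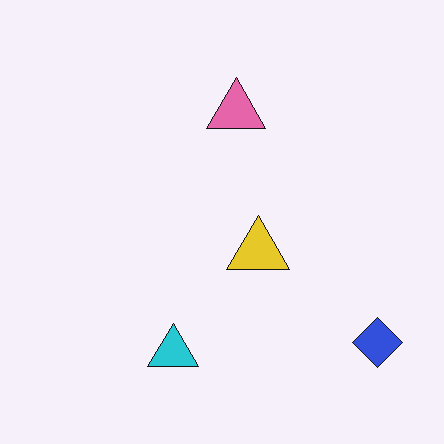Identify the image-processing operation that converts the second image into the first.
It was given a subtle gaussian blur.

Shape edges and outlines are uniformly softened across the whole image.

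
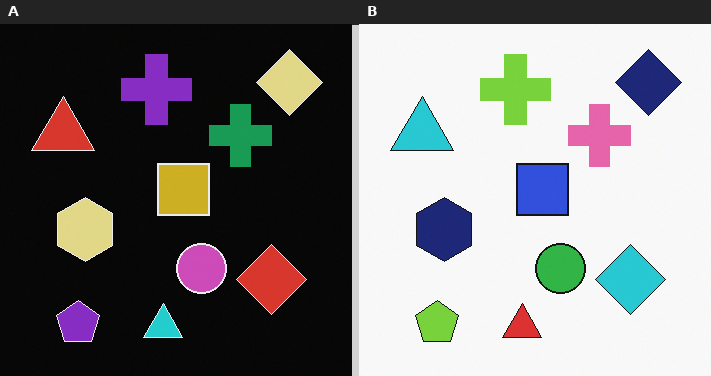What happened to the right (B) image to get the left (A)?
Color-inverted (negative).

The light background has become dark and every shape's color is its complement — a photographic negative.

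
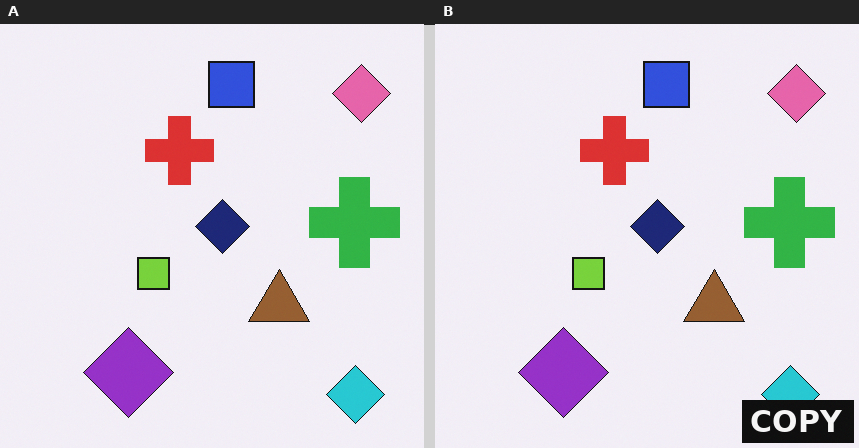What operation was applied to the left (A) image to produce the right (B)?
The transformation is: watermarked with the text "COPY" in the lower-right corner.

A dark label reading "COPY" appears in the lower-right corner.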